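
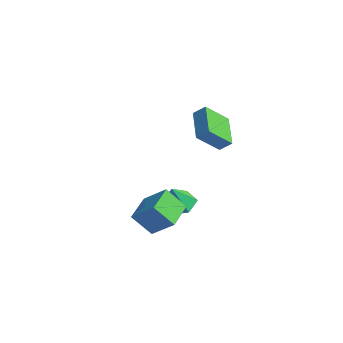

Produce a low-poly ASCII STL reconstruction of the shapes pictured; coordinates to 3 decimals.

solid 
facet normal -0.206 0.435 -0.877
outer loop
vertex -1.204 0.863 -3.392
vertex -2.223 0.943 -3.113
vertex -1.548 1.727 -2.883
endloop
endfacet
facet normal 0.902 0.114 0.417
outer loop
vertex -1.204 0.863 -3.392
vertex -1.548 1.727 -2.883
vertex -1.897 0.257 -1.727
endloop
endfacet
facet normal -0.206 0.435 -0.877
outer loop
vertex -1.548 1.727 -2.883
vertex -2.223 0.943 -3.113
vertex -2.567 1.807 -2.604
endloop
endfacet
facet normal 0.260 0.558 0.788
outer loop
vertex -1.548 1.727 -2.883
vertex -2.567 1.807 -2.604
vertex -1.897 0.257 -1.727
endloop
endfacet
facet normal -0.207 0.434 -0.877
outer loop
vertex -2.567 1.807 -2.604
vertex -2.223 0.943 -3.113
vertex -3.243 1.023 -2.833
endloop
endfacet
facet normal -0.538 0.227 0.812
outer loop
vertex -2.567 1.807 -2.604
vertex -3.243 1.023 -2.833
vertex -1.897 0.257 -1.727
endloop
endfacet
facet normal -0.207 0.434 -0.877
outer loop
vertex -3.243 1.023 -2.833
vertex -2.223 0.943 -3.113
vertex -2.899 0.159 -3.342
endloop
endfacet
facet normal -0.694 -0.550 0.464
outer loop
vertex -3.243 1.023 -2.833
vertex -2.899 0.159 -3.342
vertex -1.897 0.257 -1.727
endloop
endfacet
facet normal -0.207 0.434 -0.877
outer loop
vertex -2.899 0.159 -3.342
vertex -2.223 0.943 -3.113
vertex -1.879 0.079 -3.622
endloop
endfacet
facet normal -0.052 -0.994 0.093
outer loop
vertex -2.899 0.159 -3.342
vertex -1.879 0.079 -3.622
vertex -1.897 0.257 -1.727
endloop
endfacet
facet normal -0.206 0.435 -0.877
outer loop
vertex -1.879 0.079 -3.622
vertex -2.223 0.943 -3.113
vertex -1.204 0.863 -3.392
endloop
endfacet
facet normal 0.746 -0.662 0.069
outer loop
vertex -1.879 0.079 -3.622
vertex -1.204 0.863 -3.392
vertex -1.897 0.257 -1.727
endloop
endfacet
facet normal -0.425 -0.500 0.755
outer loop
vertex 0.251 -2.586 -1.429
vertex -0.719 -1.026 -0.943
vertex -1.027 -3.058 -2.462
endloop
endfacet
facet normal 0.510 -0.821 -0.256
outer loop
vertex -0.341 -2.254 -3.677
vertex 0.251 -2.586 -1.429
vertex -1.027 -3.058 -2.462
endloop
endfacet
facet normal -0.426 -0.499 0.754
outer loop
vertex -1.027 -3.058 -2.462
vertex -0.719 -1.026 -0.943
vertex -1.996 -1.498 -1.977
endloop
endfacet
facet normal -0.747 -0.276 -0.605
outer loop
vertex -1.996 -1.498 -1.977
vertex -0.341 -2.254 -3.677
vertex -1.027 -3.058 -2.462
endloop
endfacet
facet normal 0.747 0.276 0.605
outer loop
vertex 0.251 -2.586 -1.429
vertex -0.033 -0.222 -2.158
vertex -0.719 -1.026 -0.943
endloop
endfacet
facet normal 0.510 -0.821 -0.256
outer loop
vertex 0.936 -1.782 -2.643
vertex 0.251 -2.586 -1.429
vertex -0.341 -2.254 -3.677
endloop
endfacet
facet normal 0.747 0.276 0.605
outer loop
vertex 0.936 -1.782 -2.643
vertex -0.033 -0.222 -2.158
vertex 0.251 -2.586 -1.429
endloop
endfacet
facet normal -0.510 0.821 0.255
outer loop
vertex -0.719 -1.026 -0.943
vertex -0.033 -0.222 -2.158
vertex -1.996 -1.498 -1.977
endloop
endfacet
facet normal -0.747 -0.276 -0.605
outer loop
vertex -1.311 -0.694 -3.191
vertex -0.341 -2.254 -3.677
vertex -1.996 -1.498 -1.977
endloop
endfacet
facet normal -0.510 0.821 0.256
outer loop
vertex -1.996 -1.498 -1.977
vertex -0.033 -0.222 -2.158
vertex -1.311 -0.694 -3.191
endloop
endfacet
facet normal 0.426 0.500 -0.754
outer loop
vertex -1.311 -0.694 -3.191
vertex 0.936 -1.782 -2.643
vertex -0.341 -2.254 -3.677
endloop
endfacet
facet normal 0.426 0.499 -0.755
outer loop
vertex -0.033 -0.222 -2.158
vertex 0.936 -1.782 -2.643
vertex -1.311 -0.694 -3.191
endloop
endfacet
facet normal -0.747 0.501 0.437
outer loop
vertex -0.128 0.261 4.411
vertex 0.433 0.624 4.953
vertex 0.104 1.598 3.275
endloop
endfacet
facet normal -0.652 -0.422 -0.630
outer loop
vertex 1.687 0.536 2.347
vertex -0.128 0.261 4.411
vertex 0.104 1.598 3.275
endloop
endfacet
facet normal -0.747 0.501 0.437
outer loop
vertex 0.104 1.598 3.275
vertex 0.433 0.624 4.953
vertex 0.665 1.961 3.817
endloop
endfacet
facet normal 0.131 0.756 -0.642
outer loop
vertex 0.665 1.961 3.817
vertex 1.687 0.536 2.347
vertex 0.104 1.598 3.275
endloop
endfacet
facet normal -0.131 -0.756 0.642
outer loop
vertex -0.128 0.261 4.411
vertex 2.016 -0.438 4.025
vertex 0.433 0.624 4.953
endloop
endfacet
facet normal -0.652 -0.422 -0.630
outer loop
vertex 1.455 -0.801 3.483
vertex -0.128 0.261 4.411
vertex 1.687 0.536 2.347
endloop
endfacet
facet normal -0.131 -0.756 0.642
outer loop
vertex 1.455 -0.801 3.483
vertex 2.016 -0.438 4.025
vertex -0.128 0.261 4.411
endloop
endfacet
facet normal 0.652 0.422 0.630
outer loop
vertex 0.433 0.624 4.953
vertex 2.016 -0.438 4.025
vertex 0.665 1.961 3.817
endloop
endfacet
facet normal 0.131 0.756 -0.642
outer loop
vertex 2.248 0.899 2.889
vertex 1.687 0.536 2.347
vertex 0.665 1.961 3.817
endloop
endfacet
facet normal 0.652 0.422 0.630
outer loop
vertex 0.665 1.961 3.817
vertex 2.016 -0.438 4.025
vertex 2.248 0.899 2.889
endloop
endfacet
facet normal 0.747 -0.501 -0.437
outer loop
vertex 2.248 0.899 2.889
vertex 1.455 -0.801 3.483
vertex 1.687 0.536 2.347
endloop
endfacet
facet normal 0.747 -0.501 -0.437
outer loop
vertex 2.016 -0.438 4.025
vertex 1.455 -0.801 3.483
vertex 2.248 0.899 2.889
endloop
endfacet

endsolid


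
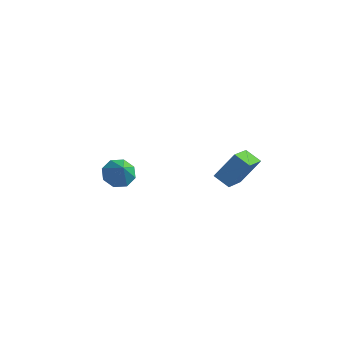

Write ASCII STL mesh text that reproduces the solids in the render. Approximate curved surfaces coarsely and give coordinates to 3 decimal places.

solid 
facet normal -0.901 0.183 0.394
outer loop
vertex 2.03 -3.877 3.159
vertex 2.787 -2.993 4.479
vertex 1.896 -2.017 1.991
endloop
endfacet
facet normal -0.430 -0.502 -0.750
outer loop
vertex 2.833 -2.207 1.581
vertex 2.03 -3.877 3.159
vertex 1.896 -2.017 1.991
endloop
endfacet
facet normal -0.901 0.183 0.394
outer loop
vertex 1.896 -2.017 1.991
vertex 2.787 -2.993 4.479
vertex 2.653 -1.133 3.311
endloop
endfacet
facet normal -0.061 0.845 -0.531
outer loop
vertex 2.653 -1.133 3.311
vertex 2.833 -2.207 1.581
vertex 1.896 -2.017 1.991
endloop
endfacet
facet normal 0.061 -0.845 0.531
outer loop
vertex 2.03 -3.877 3.159
vertex 3.724 -3.183 4.069
vertex 2.787 -2.993 4.479
endloop
endfacet
facet normal -0.430 -0.502 -0.750
outer loop
vertex 2.967 -4.067 2.749
vertex 2.03 -3.877 3.159
vertex 2.833 -2.207 1.581
endloop
endfacet
facet normal 0.061 -0.845 0.531
outer loop
vertex 2.967 -4.067 2.749
vertex 3.724 -3.183 4.069
vertex 2.03 -3.877 3.159
endloop
endfacet
facet normal 0.430 0.502 0.750
outer loop
vertex 2.787 -2.993 4.479
vertex 3.724 -3.183 4.069
vertex 2.653 -1.133 3.311
endloop
endfacet
facet normal -0.061 0.845 -0.531
outer loop
vertex 3.59 -1.323 2.901
vertex 2.833 -2.207 1.581
vertex 2.653 -1.133 3.311
endloop
endfacet
facet normal 0.430 0.502 0.750
outer loop
vertex 2.653 -1.133 3.311
vertex 3.724 -3.183 4.069
vertex 3.59 -1.323 2.901
endloop
endfacet
facet normal 0.901 -0.183 -0.394
outer loop
vertex 3.59 -1.323 2.901
vertex 2.967 -4.067 2.749
vertex 2.833 -2.207 1.581
endloop
endfacet
facet normal 0.901 -0.183 -0.394
outer loop
vertex 3.724 -3.183 4.069
vertex 2.967 -4.067 2.749
vertex 3.59 -1.323 2.901
endloop
endfacet
facet normal -0.401 0.417 -0.816
outer loop
vertex -3.69 -1.552 -0.169
vertex -4.239 -2.329 -0.297
vertex -4.337 -1.499 0.176
endloop
endfacet
facet normal 0.424 0.565 0.708
outer loop
vertex -3.69 -1.552 -0.169
vertex -4.337 -1.499 0.176
vertex -3.641 -2.951 0.917
endloop
endfacet
facet normal -0.402 0.417 -0.815
outer loop
vertex -4.337 -1.499 0.176
vertex -4.239 -2.329 -0.297
vertex -4.926 -1.933 0.244
endloop
endfacet
facet normal -0.175 0.380 0.908
outer loop
vertex -4.337 -1.499 0.176
vertex -4.926 -1.933 0.244
vertex -3.641 -2.951 0.917
endloop
endfacet
facet normal -0.401 0.418 -0.815
outer loop
vertex -4.926 -1.933 0.244
vertex -4.239 -2.329 -0.297
vertex -5.113 -2.598 -0.005
endloop
endfacet
facet normal -0.551 -0.152 0.821
outer loop
vertex -4.926 -1.933 0.244
vertex -5.113 -2.598 -0.005
vertex -3.641 -2.951 0.917
endloop
endfacet
facet normal -0.401 0.419 -0.815
outer loop
vertex -5.113 -2.598 -0.005
vertex -4.239 -2.329 -0.297
vertex -4.788 -3.106 -0.426
endloop
endfacet
facet normal -0.484 -0.721 0.496
outer loop
vertex -5.113 -2.598 -0.005
vertex -4.788 -3.106 -0.426
vertex -3.641 -2.951 0.917
endloop
endfacet
facet normal -0.401 0.419 -0.815
outer loop
vertex -4.788 -3.106 -0.426
vertex -4.239 -2.329 -0.297
vertex -4.141 -3.158 -0.771
endloop
endfacet
facet normal -0.013 -0.992 0.125
outer loop
vertex -4.788 -3.106 -0.426
vertex -4.141 -3.158 -0.771
vertex -3.641 -2.951 0.917
endloop
endfacet
facet normal -0.401 0.419 -0.815
outer loop
vertex -4.141 -3.158 -0.771
vertex -4.239 -2.329 -0.297
vertex -3.552 -2.725 -0.838
endloop
endfacet
facet normal 0.585 -0.807 -0.074
outer loop
vertex -4.141 -3.158 -0.771
vertex -3.552 -2.725 -0.838
vertex -3.641 -2.951 0.917
endloop
endfacet
facet normal -0.401 0.417 -0.815
outer loop
vertex -3.552 -2.725 -0.838
vertex -4.239 -2.329 -0.297
vertex -3.365 -2.059 -0.589
endloop
endfacet
facet normal 0.961 -0.275 0.013
outer loop
vertex -3.552 -2.725 -0.838
vertex -3.365 -2.059 -0.589
vertex -3.641 -2.951 0.917
endloop
endfacet
facet normal -0.401 0.418 -0.815
outer loop
vertex -3.365 -2.059 -0.589
vertex -4.239 -2.329 -0.297
vertex -3.69 -1.552 -0.169
endloop
endfacet
facet normal 0.894 0.293 0.338
outer loop
vertex -3.365 -2.059 -0.589
vertex -3.69 -1.552 -0.169
vertex -3.641 -2.951 0.917
endloop
endfacet

endsolid


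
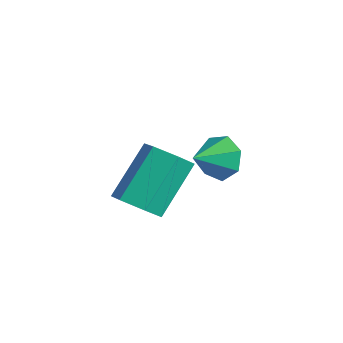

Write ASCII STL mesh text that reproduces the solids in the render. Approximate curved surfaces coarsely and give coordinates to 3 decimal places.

solid 
facet normal 0.235 -0.656 -0.717
outer loop
vertex 1.06 -1.464 -0.356
vertex 0.432 -1.927 -0.138
vertex 0.335 -1.35 -0.698
endloop
endfacet
facet normal 0.378 0.741 -0.555
outer loop
vertex 1.06 -1.464 -0.356
vertex 0.335 -1.35 -0.698
vertex 0.576 -0.111 1.119
endloop
endfacet
facet normal 0.378 0.741 -0.555
outer loop
vertex 0.576 -0.111 1.119
vertex 0.335 -1.35 -0.698
vertex -0.149 0.003 0.777
endloop
endfacet
facet normal -0.234 0.658 0.716
outer loop
vertex 0.576 -0.111 1.119
vertex -0.149 0.003 0.777
vertex -0.052 -0.573 1.338
endloop
endfacet
facet normal 0.235 -0.656 -0.717
outer loop
vertex 0.335 -1.35 -0.698
vertex 0.432 -1.927 -0.138
vertex -0.293 -1.813 -0.48
endloop
endfacet
facet normal -0.586 0.492 -0.644
outer loop
vertex 0.335 -1.35 -0.698
vertex -0.293 -1.813 -0.48
vertex -0.149 0.003 0.777
endloop
endfacet
facet normal -0.586 0.492 -0.644
outer loop
vertex -0.149 0.003 0.777
vertex -0.293 -1.813 -0.48
vertex -0.777 -0.459 0.995
endloop
endfacet
facet normal -0.235 0.658 0.716
outer loop
vertex -0.149 0.003 0.777
vertex -0.777 -0.459 0.995
vertex -0.052 -0.573 1.338
endloop
endfacet
facet normal 0.234 -0.658 -0.716
outer loop
vertex -0.293 -1.813 -0.48
vertex 0.432 -1.927 -0.138
vertex -0.196 -2.389 0.081
endloop
endfacet
facet normal -0.965 -0.249 -0.088
outer loop
vertex -0.293 -1.813 -0.48
vertex -0.196 -2.389 0.081
vertex -0.777 -0.459 0.995
endloop
endfacet
facet normal -0.965 -0.248 -0.089
outer loop
vertex -0.777 -0.459 0.995
vertex -0.196 -2.389 0.081
vertex -0.68 -1.036 1.556
endloop
endfacet
facet normal -0.236 0.657 0.716
outer loop
vertex -0.777 -0.459 0.995
vertex -0.68 -1.036 1.556
vertex -0.052 -0.573 1.338
endloop
endfacet
facet normal 0.234 -0.658 -0.716
outer loop
vertex -0.196 -2.389 0.081
vertex 0.432 -1.927 -0.138
vertex 0.529 -2.503 0.423
endloop
endfacet
facet normal -0.378 -0.741 0.555
outer loop
vertex -0.196 -2.389 0.081
vertex 0.529 -2.503 0.423
vertex -0.68 -1.036 1.556
endloop
endfacet
facet normal -0.378 -0.741 0.555
outer loop
vertex -0.68 -1.036 1.556
vertex 0.529 -2.503 0.423
vertex 0.045 -1.15 1.898
endloop
endfacet
facet normal -0.235 0.656 0.717
outer loop
vertex -0.68 -1.036 1.556
vertex 0.045 -1.15 1.898
vertex -0.052 -0.573 1.338
endloop
endfacet
facet normal 0.235 -0.658 -0.716
outer loop
vertex 0.529 -2.503 0.423
vertex 0.432 -1.927 -0.138
vertex 1.157 -2.041 0.205
endloop
endfacet
facet normal 0.586 -0.492 0.644
outer loop
vertex 0.529 -2.503 0.423
vertex 1.157 -2.041 0.205
vertex 0.045 -1.15 1.898
endloop
endfacet
facet normal 0.586 -0.492 0.644
outer loop
vertex 0.045 -1.15 1.898
vertex 1.157 -2.041 0.205
vertex 0.673 -0.687 1.68
endloop
endfacet
facet normal -0.235 0.656 0.717
outer loop
vertex 0.045 -1.15 1.898
vertex 0.673 -0.687 1.68
vertex -0.052 -0.573 1.338
endloop
endfacet
facet normal 0.236 -0.657 -0.716
outer loop
vertex 1.157 -2.041 0.205
vertex 0.432 -1.927 -0.138
vertex 1.06 -1.464 -0.356
endloop
endfacet
facet normal 0.965 0.248 0.089
outer loop
vertex 1.157 -2.041 0.205
vertex 1.06 -1.464 -0.356
vertex 0.673 -0.687 1.68
endloop
endfacet
facet normal 0.965 0.249 0.088
outer loop
vertex 0.673 -0.687 1.68
vertex 1.06 -1.464 -0.356
vertex 0.576 -0.111 1.119
endloop
endfacet
facet normal -0.234 0.658 0.716
outer loop
vertex 0.673 -0.687 1.68
vertex 0.576 -0.111 1.119
vertex -0.052 -0.573 1.338
endloop
endfacet
facet normal -0.192 0.887 -0.419
outer loop
vertex -0.957 1.764 -1.258
vertex -1.439 1.98 -0.58
vertex -0.596 2.105 -0.701
endloop
endfacet
facet normal 0.826 -0.521 -0.216
outer loop
vertex -0.957 1.764 -1.258
vertex -0.596 2.105 -0.701
vertex -1.201 0.88 -0.06
endloop
endfacet
facet normal -0.192 0.888 -0.419
outer loop
vertex -0.596 2.105 -0.701
vertex -1.439 1.98 -0.58
vertex -0.871 2.352 -0.052
endloop
endfacet
facet normal 0.873 -0.198 0.445
outer loop
vertex -0.596 2.105 -0.701
vertex -0.871 2.352 -0.052
vertex -1.201 0.88 -0.06
endloop
endfacet
facet normal -0.192 0.887 -0.419
outer loop
vertex -0.871 2.352 -0.052
vertex -1.439 1.98 -0.58
vertex -1.573 2.319 0.199
endloop
endfacet
facet normal 0.339 -0.081 0.937
outer loop
vertex -0.871 2.352 -0.052
vertex -1.573 2.319 0.199
vertex -1.201 0.88 -0.06
endloop
endfacet
facet normal -0.192 0.887 -0.419
outer loop
vertex -1.573 2.319 0.199
vertex -1.439 1.98 -0.58
vertex -2.174 2.031 -0.136
endloop
endfacet
facet normal -0.374 -0.257 0.891
outer loop
vertex -1.573 2.319 0.199
vertex -2.174 2.031 -0.136
vertex -1.201 0.88 -0.06
endloop
endfacet
facet normal -0.191 0.888 -0.419
outer loop
vertex -2.174 2.031 -0.136
vertex -1.439 1.98 -0.58
vertex -2.221 1.705 -0.806
endloop
endfacet
facet normal -0.729 -0.594 0.340
outer loop
vertex -2.174 2.031 -0.136
vertex -2.221 1.705 -0.806
vertex -1.201 0.88 -0.06
endloop
endfacet
facet normal -0.191 0.888 -0.419
outer loop
vertex -2.221 1.705 -0.806
vertex -1.439 1.98 -0.58
vertex -1.68 1.586 -1.305
endloop
endfacet
facet normal -0.459 -0.837 -0.298
outer loop
vertex -2.221 1.705 -0.806
vertex -1.68 1.586 -1.305
vertex -1.201 0.88 -0.06
endloop
endfacet
facet normal -0.191 0.888 -0.419
outer loop
vertex -1.68 1.586 -1.305
vertex -1.439 1.98 -0.58
vertex -0.957 1.764 -1.258
endloop
endfacet
facet normal 0.234 -0.805 -0.546
outer loop
vertex -1.68 1.586 -1.305
vertex -0.957 1.764 -1.258
vertex -1.201 0.88 -0.06
endloop
endfacet

endsolid


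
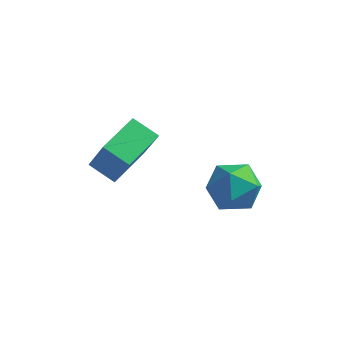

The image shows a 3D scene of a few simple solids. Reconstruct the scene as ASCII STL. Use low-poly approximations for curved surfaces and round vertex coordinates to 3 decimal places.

solid 
facet normal -0.881 0.081 0.466
outer loop
vertex -2.472 2.008 -0.595
vertex -2.152 3.604 -0.269
vertex -3.22 2.463 -2.087
endloop
endfacet
facet normal -0.192 -0.961 -0.197
outer loop
vertex -2.268 2.376 -2.591
vertex -2.472 2.008 -0.595
vertex -3.22 2.463 -2.087
endloop
endfacet
facet normal -0.881 0.081 0.466
outer loop
vertex -3.22 2.463 -2.087
vertex -2.152 3.604 -0.269
vertex -2.9 4.059 -1.761
endloop
endfacet
facet normal -0.433 0.263 -0.862
outer loop
vertex -2.9 4.059 -1.761
vertex -2.268 2.376 -2.591
vertex -3.22 2.463 -2.087
endloop
endfacet
facet normal 0.433 -0.263 0.862
outer loop
vertex -2.472 2.008 -0.595
vertex -1.2 3.517 -0.773
vertex -2.152 3.604 -0.269
endloop
endfacet
facet normal -0.192 -0.961 -0.197
outer loop
vertex -1.52 1.921 -1.099
vertex -2.472 2.008 -0.595
vertex -2.268 2.376 -2.591
endloop
endfacet
facet normal 0.433 -0.263 0.862
outer loop
vertex -1.52 1.921 -1.099
vertex -1.2 3.517 -0.773
vertex -2.472 2.008 -0.595
endloop
endfacet
facet normal 0.192 0.961 0.197
outer loop
vertex -2.152 3.604 -0.269
vertex -1.2 3.517 -0.773
vertex -2.9 4.059 -1.761
endloop
endfacet
facet normal -0.433 0.263 -0.862
outer loop
vertex -1.948 3.972 -2.265
vertex -2.268 2.376 -2.591
vertex -2.9 4.059 -1.761
endloop
endfacet
facet normal 0.192 0.961 0.197
outer loop
vertex -2.9 4.059 -1.761
vertex -1.2 3.517 -0.773
vertex -1.948 3.972 -2.265
endloop
endfacet
facet normal 0.881 -0.081 -0.466
outer loop
vertex -1.948 3.972 -2.265
vertex -1.52 1.921 -1.099
vertex -2.268 2.376 -2.591
endloop
endfacet
facet normal 0.881 -0.081 -0.466
outer loop
vertex -1.2 3.517 -0.773
vertex -1.52 1.921 -1.099
vertex -1.948 3.972 -2.265
endloop
endfacet
facet normal -0.223 0.284 0.932
outer loop
vertex 1.531 4.457 -2.059
vertex 0.55 4.137 -2.196
vertex 1.265 3.478 -1.824
endloop
endfacet
facet normal 0.462 0.086 0.883
outer loop
vertex 1.531 4.457 -2.059
vertex 1.265 3.478 -1.824
vertex 2.164 3.669 -2.313
endloop
endfacet
facet normal 0.775 0.497 0.390
outer loop
vertex 1.531 4.457 -2.059
vertex 2.164 3.669 -2.313
vertex 2.004 4.447 -2.987
endloop
endfacet
facet normal 0.285 0.949 0.135
outer loop
vertex 1.531 4.457 -2.059
vertex 2.004 4.447 -2.987
vertex 1.007 4.736 -2.914
endloop
endfacet
facet normal -0.332 0.817 0.470
outer loop
vertex 1.531 4.457 -2.059
vertex 1.007 4.736 -2.914
vertex 0.55 4.137 -2.196
endloop
endfacet
facet normal 0.479 -0.589 0.651
outer loop
vertex 2.164 3.669 -2.313
vertex 1.265 3.478 -1.824
vertex 1.573 2.864 -2.606
endloop
endfacet
facet normal -0.627 -0.267 0.732
outer loop
vertex 1.265 3.478 -1.824
vertex 0.55 4.137 -2.196
vertex 0.576 3.153 -2.533
endloop
endfacet
facet normal -0.803 0.595 -0.015
outer loop
vertex 0.55 4.137 -2.196
vertex 1.007 4.736 -2.914
vertex 0.416 3.931 -3.207
endloop
endfacet
facet normal 0.193 0.807 -0.558
outer loop
vertex 1.007 4.736 -2.914
vertex 2.004 4.447 -2.987
vertex 1.315 4.122 -3.696
endloop
endfacet
facet normal 0.986 0.076 -0.146
outer loop
vertex 2.004 4.447 -2.987
vertex 2.164 3.669 -2.313
vertex 2.03 3.463 -3.324
endloop
endfacet
facet normal -0.285 -0.949 -0.135
outer loop
vertex 1.049 3.143 -3.461
vertex 1.573 2.864 -2.606
vertex 0.576 3.153 -2.533
endloop
endfacet
facet normal -0.775 -0.497 -0.390
outer loop
vertex 1.049 3.143 -3.461
vertex 0.576 3.153 -2.533
vertex 0.416 3.931 -3.207
endloop
endfacet
facet normal -0.462 -0.086 -0.883
outer loop
vertex 1.049 3.143 -3.461
vertex 0.416 3.931 -3.207
vertex 1.315 4.122 -3.696
endloop
endfacet
facet normal 0.223 -0.284 -0.932
outer loop
vertex 1.049 3.143 -3.461
vertex 1.315 4.122 -3.696
vertex 2.03 3.463 -3.324
endloop
endfacet
facet normal 0.332 -0.817 -0.470
outer loop
vertex 1.049 3.143 -3.461
vertex 2.03 3.463 -3.324
vertex 1.573 2.864 -2.606
endloop
endfacet
facet normal -0.193 -0.807 0.558
outer loop
vertex 0.576 3.153 -2.533
vertex 1.573 2.864 -2.606
vertex 1.265 3.478 -1.824
endloop
endfacet
facet normal -0.986 -0.076 0.146
outer loop
vertex 0.416 3.931 -3.207
vertex 0.576 3.153 -2.533
vertex 0.55 4.137 -2.196
endloop
endfacet
facet normal -0.479 0.589 -0.651
outer loop
vertex 1.315 4.122 -3.696
vertex 0.416 3.931 -3.207
vertex 1.007 4.736 -2.914
endloop
endfacet
facet normal 0.627 0.267 -0.732
outer loop
vertex 2.03 3.463 -3.324
vertex 1.315 4.122 -3.696
vertex 2.004 4.447 -2.987
endloop
endfacet
facet normal 0.803 -0.595 0.015
outer loop
vertex 1.573 2.864 -2.606
vertex 2.03 3.463 -3.324
vertex 2.164 3.669 -2.313
endloop
endfacet

endsolid


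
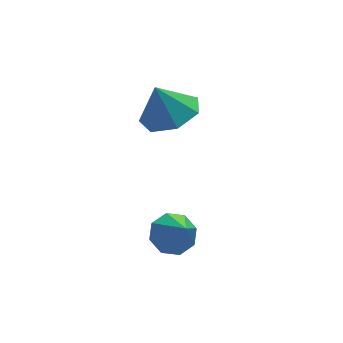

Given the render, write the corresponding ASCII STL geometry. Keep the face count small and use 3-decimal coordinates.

solid 
facet normal 0.038 0.610 -0.791
outer loop
vertex -1.767 0.958 -2.085
vertex -2.246 1.394 -1.772
vertex -1.528 1.345 -1.775
endloop
endfacet
facet normal 0.828 -0.558 0.059
outer loop
vertex -1.767 0.958 -2.085
vertex -1.528 1.345 -1.775
vertex -2.314 0.326 -0.388
endloop
endfacet
facet normal 0.038 0.609 -0.792
outer loop
vertex -1.528 1.345 -1.775
vertex -2.246 1.394 -1.772
vertex -1.71 1.762 -1.463
endloop
endfacet
facet normal 0.868 0.007 0.497
outer loop
vertex -1.528 1.345 -1.775
vertex -1.71 1.762 -1.463
vertex -2.314 0.326 -0.388
endloop
endfacet
facet normal 0.037 0.610 -0.791
outer loop
vertex -1.71 1.762 -1.463
vertex -2.246 1.394 -1.772
vertex -2.206 1.962 -1.332
endloop
endfacet
facet normal 0.391 0.440 0.808
outer loop
vertex -1.71 1.762 -1.463
vertex -2.206 1.962 -1.332
vertex -2.314 0.326 -0.388
endloop
endfacet
facet normal 0.038 0.610 -0.791
outer loop
vertex -2.206 1.962 -1.332
vertex -2.246 1.394 -1.772
vertex -2.726 1.83 -1.459
endloop
endfacet
facet normal -0.322 0.489 0.811
outer loop
vertex -2.206 1.962 -1.332
vertex -2.726 1.83 -1.459
vertex -2.314 0.326 -0.388
endloop
endfacet
facet normal 0.039 0.611 -0.791
outer loop
vertex -2.726 1.83 -1.459
vertex -2.246 1.394 -1.772
vertex -2.965 1.443 -1.77
endloop
endfacet
facet normal -0.855 0.124 0.503
outer loop
vertex -2.726 1.83 -1.459
vertex -2.965 1.443 -1.77
vertex -2.314 0.326 -0.388
endloop
endfacet
facet normal 0.039 0.611 -0.791
outer loop
vertex -2.965 1.443 -1.77
vertex -2.246 1.394 -1.772
vertex -2.782 1.027 -2.082
endloop
endfacet
facet normal -0.895 -0.442 0.064
outer loop
vertex -2.965 1.443 -1.77
vertex -2.782 1.027 -2.082
vertex -2.314 0.326 -0.388
endloop
endfacet
facet normal 0.039 0.611 -0.791
outer loop
vertex -2.782 1.027 -2.082
vertex -2.246 1.394 -1.772
vertex -2.286 0.826 -2.213
endloop
endfacet
facet normal -0.419 -0.874 -0.246
outer loop
vertex -2.782 1.027 -2.082
vertex -2.286 0.826 -2.213
vertex -2.314 0.326 -0.388
endloop
endfacet
facet normal 0.040 0.611 -0.791
outer loop
vertex -2.286 0.826 -2.213
vertex -2.246 1.394 -1.772
vertex -1.767 0.958 -2.085
endloop
endfacet
facet normal 0.296 -0.922 -0.248
outer loop
vertex -2.286 0.826 -2.213
vertex -1.767 0.958 -2.085
vertex -2.314 0.326 -0.388
endloop
endfacet
facet normal 0.295 -0.222 -0.929
outer loop
vertex -0.696 3.068 1.844
vertex -1.293 3.747 1.492
vertex -0.366 3.838 1.765
endloop
endfacet
facet normal 0.531 -0.142 0.836
outer loop
vertex -0.696 3.068 1.844
vertex -0.366 3.838 1.765
vertex -1.647 4.013 2.608
endloop
endfacet
facet normal 0.295 -0.221 -0.929
outer loop
vertex -0.366 3.838 1.765
vertex -1.293 3.747 1.492
vertex -0.734 4.54 1.481
endloop
endfacet
facet normal 0.513 0.539 0.668
outer loop
vertex -0.366 3.838 1.765
vertex -0.734 4.54 1.481
vertex -1.647 4.013 2.608
endloop
endfacet
facet normal 0.296 -0.221 -0.929
outer loop
vertex -0.734 4.54 1.481
vertex -1.293 3.747 1.492
vertex -1.523 4.645 1.205
endloop
endfacet
facet normal -0.022 0.912 0.409
outer loop
vertex -0.734 4.54 1.481
vertex -1.523 4.645 1.205
vertex -1.647 4.013 2.608
endloop
endfacet
facet normal 0.295 -0.221 -0.929
outer loop
vertex -1.523 4.645 1.205
vertex -1.293 3.747 1.492
vertex -2.138 4.073 1.146
endloop
endfacet
facet normal -0.672 0.696 0.254
outer loop
vertex -1.523 4.645 1.205
vertex -2.138 4.073 1.146
vertex -1.647 4.013 2.608
endloop
endfacet
facet normal 0.295 -0.221 -0.929
outer loop
vertex -2.138 4.073 1.146
vertex -1.293 3.747 1.492
vertex -2.117 3.256 1.347
endloop
endfacet
facet normal -0.946 0.054 0.320
outer loop
vertex -2.138 4.073 1.146
vertex -2.117 3.256 1.347
vertex -1.647 4.013 2.608
endloop
endfacet
facet normal 0.296 -0.222 -0.929
outer loop
vertex -2.117 3.256 1.347
vertex -1.293 3.747 1.492
vertex -1.475 2.809 1.658
endloop
endfacet
facet normal -0.639 -0.531 0.557
outer loop
vertex -2.117 3.256 1.347
vertex -1.475 2.809 1.658
vertex -1.647 4.013 2.608
endloop
endfacet
facet normal 0.296 -0.222 -0.929
outer loop
vertex -1.475 2.809 1.658
vertex -1.293 3.747 1.492
vertex -0.696 3.068 1.844
endloop
endfacet
facet normal 0.018 -0.618 0.786
outer loop
vertex -1.475 2.809 1.658
vertex -0.696 3.068 1.844
vertex -1.647 4.013 2.608
endloop
endfacet

endsolid


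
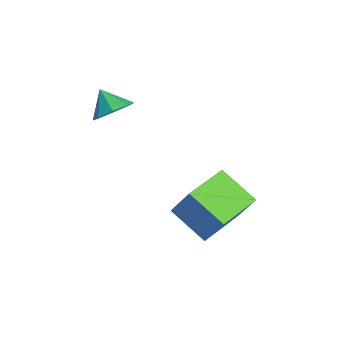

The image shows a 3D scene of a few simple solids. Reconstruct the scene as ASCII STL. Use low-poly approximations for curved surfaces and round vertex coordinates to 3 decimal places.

solid 
facet normal -0.710 -0.496 0.500
outer loop
vertex 2.104 1.553 0.098
vertex 1.024 3.14 0.141
vertex 1.374 1.096 -1.391
endloop
endfacet
facet normal 0.563 -0.826 -0.022
outer loop
vertex 2.636 1.98 -2.281
vertex 2.104 1.553 0.098
vertex 1.374 1.096 -1.391
endloop
endfacet
facet normal -0.709 -0.497 0.501
outer loop
vertex 1.374 1.096 -1.391
vertex 1.024 3.14 0.141
vertex 0.293 2.683 -1.347
endloop
endfacet
facet normal -0.425 -0.265 -0.866
outer loop
vertex 0.293 2.683 -1.347
vertex 2.636 1.98 -2.281
vertex 1.374 1.096 -1.391
endloop
endfacet
facet normal 0.425 0.265 0.866
outer loop
vertex 2.104 1.553 0.098
vertex 2.286 4.024 -0.749
vertex 1.024 3.14 0.141
endloop
endfacet
facet normal 0.563 -0.826 -0.023
outer loop
vertex 3.367 2.437 -0.793
vertex 2.104 1.553 0.098
vertex 2.636 1.98 -2.281
endloop
endfacet
facet normal 0.425 0.265 0.865
outer loop
vertex 3.367 2.437 -0.793
vertex 2.286 4.024 -0.749
vertex 2.104 1.553 0.098
endloop
endfacet
facet normal -0.563 0.826 0.023
outer loop
vertex 1.024 3.14 0.141
vertex 2.286 4.024 -0.749
vertex 0.293 2.683 -1.347
endloop
endfacet
facet normal -0.425 -0.266 -0.866
outer loop
vertex 1.556 3.567 -2.238
vertex 2.636 1.98 -2.281
vertex 0.293 2.683 -1.347
endloop
endfacet
facet normal -0.563 0.826 0.022
outer loop
vertex 0.293 2.683 -1.347
vertex 2.286 4.024 -0.749
vertex 1.556 3.567 -2.238
endloop
endfacet
facet normal 0.709 0.496 -0.501
outer loop
vertex 1.556 3.567 -2.238
vertex 3.367 2.437 -0.793
vertex 2.636 1.98 -2.281
endloop
endfacet
facet normal 0.709 0.497 -0.500
outer loop
vertex 2.286 4.024 -0.749
vertex 3.367 2.437 -0.793
vertex 1.556 3.567 -2.238
endloop
endfacet
facet normal 0.679 0.276 -0.680
outer loop
vertex -0.227 -0.008 3.573
vertex -0.64 -0.429 2.989
vertex -0.665 0.348 3.28
endloop
endfacet
facet normal -0.184 0.480 0.858
outer loop
vertex -0.227 -0.008 3.573
vertex -0.665 0.348 3.28
vertex -1.38 -0.731 3.731
endloop
endfacet
facet normal 0.679 0.277 -0.680
outer loop
vertex -0.665 0.348 3.28
vertex -0.64 -0.429 2.989
vertex -1.088 0.248 2.817
endloop
endfacet
facet normal -0.643 0.616 0.455
outer loop
vertex -0.665 0.348 3.28
vertex -1.088 0.248 2.817
vertex -1.38 -0.731 3.731
endloop
endfacet
facet normal 0.679 0.276 -0.681
outer loop
vertex -1.088 0.248 2.817
vertex -0.64 -0.429 2.989
vertex -1.249 -0.249 2.455
endloop
endfacet
facet normal -0.954 0.298 0.015
outer loop
vertex -1.088 0.248 2.817
vertex -1.249 -0.249 2.455
vertex -1.38 -0.731 3.731
endloop
endfacet
facet normal 0.678 0.276 -0.681
outer loop
vertex -1.249 -0.249 2.455
vertex -0.64 -0.429 2.989
vertex -1.053 -0.851 2.406
endloop
endfacet
facet normal -0.936 -0.288 -0.205
outer loop
vertex -1.249 -0.249 2.455
vertex -1.053 -0.851 2.406
vertex -1.38 -0.731 3.731
endloop
endfacet
facet normal 0.678 0.277 -0.681
outer loop
vertex -1.053 -0.851 2.406
vertex -0.64 -0.429 2.989
vertex -0.615 -1.206 2.698
endloop
endfacet
facet normal -0.597 -0.799 -0.075
outer loop
vertex -1.053 -0.851 2.406
vertex -0.615 -1.206 2.698
vertex -1.38 -0.731 3.731
endloop
endfacet
facet normal 0.680 0.276 -0.679
outer loop
vertex -0.615 -1.206 2.698
vertex -0.64 -0.429 2.989
vertex -0.192 -1.106 3.162
endloop
endfacet
facet normal -0.138 -0.935 0.327
outer loop
vertex -0.615 -1.206 2.698
vertex -0.192 -1.106 3.162
vertex -1.38 -0.731 3.731
endloop
endfacet
facet normal 0.679 0.276 -0.680
outer loop
vertex -0.192 -1.106 3.162
vertex -0.64 -0.429 2.989
vertex -0.031 -0.61 3.524
endloop
endfacet
facet normal 0.173 -0.617 0.768
outer loop
vertex -0.192 -1.106 3.162
vertex -0.031 -0.61 3.524
vertex -1.38 -0.731 3.731
endloop
endfacet
facet normal 0.679 0.277 -0.680
outer loop
vertex -0.031 -0.61 3.524
vertex -0.64 -0.429 2.989
vertex -0.227 -0.008 3.573
endloop
endfacet
facet normal 0.154 -0.030 0.988
outer loop
vertex -0.031 -0.61 3.524
vertex -0.227 -0.008 3.573
vertex -1.38 -0.731 3.731
endloop
endfacet

endsolid


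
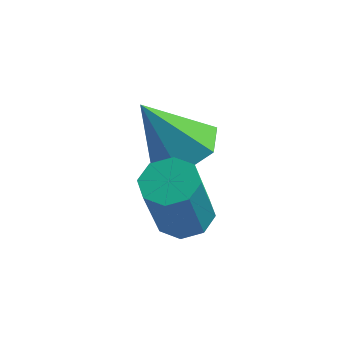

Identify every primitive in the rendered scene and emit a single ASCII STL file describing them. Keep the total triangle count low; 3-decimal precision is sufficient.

solid 
facet normal -0.005 0.392 -0.920
outer loop
vertex -0.797 -0.022 1.227
vertex -1.376 0.25 1.346
vertex -0.757 0.434 1.421
endloop
endfacet
facet normal 0.997 -0.072 -0.037
outer loop
vertex -0.797 -0.022 1.227
vertex -0.757 0.434 1.421
vertex -0.786 -0.722 2.874
endloop
endfacet
facet normal 0.997 -0.072 -0.037
outer loop
vertex -0.786 -0.722 2.874
vertex -0.757 0.434 1.421
vertex -0.746 -0.266 3.068
endloop
endfacet
facet normal 0.007 -0.392 0.920
outer loop
vertex -0.786 -0.722 2.874
vertex -0.746 -0.266 3.068
vertex -1.364 -0.45 2.994
endloop
endfacet
facet normal -0.005 0.391 -0.920
outer loop
vertex -0.757 0.434 1.421
vertex -1.376 0.25 1.346
vertex -1.078 0.783 1.571
endloop
endfacet
facet normal 0.764 0.596 0.248
outer loop
vertex -0.757 0.434 1.421
vertex -1.078 0.783 1.571
vertex -0.746 -0.266 3.068
endloop
endfacet
facet normal 0.764 0.596 0.248
outer loop
vertex -0.746 -0.266 3.068
vertex -1.078 0.783 1.571
vertex -1.067 0.083 3.218
endloop
endfacet
facet normal 0.006 -0.390 0.921
outer loop
vertex -0.746 -0.266 3.068
vertex -1.067 0.083 3.218
vertex -1.364 -0.45 2.994
endloop
endfacet
facet normal -0.007 0.392 -0.920
outer loop
vertex -1.078 0.783 1.571
vertex -1.376 0.25 1.346
vertex -1.574 0.819 1.59
endloop
endfacet
facet normal 0.082 0.917 0.389
outer loop
vertex -1.078 0.783 1.571
vertex -1.574 0.819 1.59
vertex -1.067 0.083 3.218
endloop
endfacet
facet normal 0.082 0.917 0.389
outer loop
vertex -1.067 0.083 3.218
vertex -1.574 0.819 1.59
vertex -1.563 0.119 3.237
endloop
endfacet
facet normal 0.007 -0.391 0.920
outer loop
vertex -1.067 0.083 3.218
vertex -1.563 0.119 3.237
vertex -1.364 -0.45 2.994
endloop
endfacet
facet normal -0.006 0.392 -0.920
outer loop
vertex -1.574 0.819 1.59
vertex -1.376 0.25 1.346
vertex -1.954 0.522 1.466
endloop
endfacet
facet normal -0.646 0.701 0.302
outer loop
vertex -1.574 0.819 1.59
vertex -1.954 0.522 1.466
vertex -1.563 0.119 3.237
endloop
endfacet
facet normal -0.646 0.701 0.302
outer loop
vertex -1.563 0.119 3.237
vertex -1.954 0.522 1.466
vertex -1.943 -0.178 3.113
endloop
endfacet
facet normal 0.005 -0.391 0.920
outer loop
vertex -1.563 0.119 3.237
vertex -1.943 -0.178 3.113
vertex -1.364 -0.45 2.994
endloop
endfacet
facet normal -0.007 0.392 -0.920
outer loop
vertex -1.954 0.522 1.466
vertex -1.376 0.25 1.346
vertex -1.994 0.066 1.272
endloop
endfacet
facet normal -0.997 0.072 0.037
outer loop
vertex -1.954 0.522 1.466
vertex -1.994 0.066 1.272
vertex -1.943 -0.178 3.113
endloop
endfacet
facet normal -0.997 0.072 0.037
outer loop
vertex -1.943 -0.178 3.113
vertex -1.994 0.066 1.272
vertex -1.983 -0.634 2.919
endloop
endfacet
facet normal 0.005 -0.392 0.920
outer loop
vertex -1.943 -0.178 3.113
vertex -1.983 -0.634 2.919
vertex -1.364 -0.45 2.994
endloop
endfacet
facet normal -0.006 0.390 -0.921
outer loop
vertex -1.994 0.066 1.272
vertex -1.376 0.25 1.346
vertex -1.673 -0.283 1.122
endloop
endfacet
facet normal -0.764 -0.596 -0.248
outer loop
vertex -1.994 0.066 1.272
vertex -1.673 -0.283 1.122
vertex -1.983 -0.634 2.919
endloop
endfacet
facet normal -0.764 -0.596 -0.248
outer loop
vertex -1.983 -0.634 2.919
vertex -1.673 -0.283 1.122
vertex -1.662 -0.983 2.769
endloop
endfacet
facet normal 0.005 -0.391 0.920
outer loop
vertex -1.983 -0.634 2.919
vertex -1.662 -0.983 2.769
vertex -1.364 -0.45 2.994
endloop
endfacet
facet normal -0.007 0.391 -0.920
outer loop
vertex -1.673 -0.283 1.122
vertex -1.376 0.25 1.346
vertex -1.177 -0.319 1.103
endloop
endfacet
facet normal -0.082 -0.917 -0.389
outer loop
vertex -1.673 -0.283 1.122
vertex -1.177 -0.319 1.103
vertex -1.662 -0.983 2.769
endloop
endfacet
facet normal -0.082 -0.917 -0.389
outer loop
vertex -1.662 -0.983 2.769
vertex -1.177 -0.319 1.103
vertex -1.166 -1.019 2.75
endloop
endfacet
facet normal 0.007 -0.392 0.920
outer loop
vertex -1.662 -0.983 2.769
vertex -1.166 -1.019 2.75
vertex -1.364 -0.45 2.994
endloop
endfacet
facet normal -0.005 0.391 -0.920
outer loop
vertex -1.177 -0.319 1.103
vertex -1.376 0.25 1.346
vertex -0.797 -0.022 1.227
endloop
endfacet
facet normal 0.646 -0.701 -0.302
outer loop
vertex -1.177 -0.319 1.103
vertex -0.797 -0.022 1.227
vertex -1.166 -1.019 2.75
endloop
endfacet
facet normal 0.646 -0.701 -0.302
outer loop
vertex -1.166 -1.019 2.75
vertex -0.797 -0.022 1.227
vertex -0.786 -0.722 2.874
endloop
endfacet
facet normal 0.006 -0.392 0.920
outer loop
vertex -1.166 -1.019 2.75
vertex -0.786 -0.722 2.874
vertex -1.364 -0.45 2.994
endloop
endfacet
facet normal 0.449 0.268 -0.852
outer loop
vertex -1.597 2.205 2.616
vertex -2.056 1.605 2.185
vertex -2.369 2.412 2.274
endloop
endfacet
facet normal -0.089 0.751 0.654
outer loop
vertex -1.597 2.205 2.616
vertex -2.369 2.412 2.274
vertex -2.844 1.135 3.675
endloop
endfacet
facet normal 0.450 0.268 -0.852
outer loop
vertex -2.369 2.412 2.274
vertex -2.056 1.605 2.185
vertex -2.829 1.812 1.842
endloop
endfacet
facet normal -0.839 0.512 0.182
outer loop
vertex -2.369 2.412 2.274
vertex -2.829 1.812 1.842
vertex -2.844 1.135 3.675
endloop
endfacet
facet normal 0.450 0.268 -0.852
outer loop
vertex -2.829 1.812 1.842
vertex -2.056 1.605 2.185
vertex -2.516 1.005 1.753
endloop
endfacet
facet normal -0.929 -0.345 -0.135
outer loop
vertex -2.829 1.812 1.842
vertex -2.516 1.005 1.753
vertex -2.844 1.135 3.675
endloop
endfacet
facet normal 0.450 0.268 -0.852
outer loop
vertex -2.516 1.005 1.753
vertex -2.056 1.605 2.185
vertex -1.743 0.798 2.096
endloop
endfacet
facet normal -0.267 -0.964 0.020
outer loop
vertex -2.516 1.005 1.753
vertex -1.743 0.798 2.096
vertex -2.844 1.135 3.675
endloop
endfacet
facet normal 0.449 0.268 -0.852
outer loop
vertex -1.743 0.798 2.096
vertex -2.056 1.605 2.185
vertex -1.284 1.398 2.527
endloop
endfacet
facet normal 0.484 -0.724 0.492
outer loop
vertex -1.743 0.798 2.096
vertex -1.284 1.398 2.527
vertex -2.844 1.135 3.675
endloop
endfacet
facet normal 0.449 0.268 -0.852
outer loop
vertex -1.284 1.398 2.527
vertex -2.056 1.605 2.185
vertex -1.597 2.205 2.616
endloop
endfacet
facet normal 0.573 0.133 0.809
outer loop
vertex -1.284 1.398 2.527
vertex -1.597 2.205 2.616
vertex -2.844 1.135 3.675
endloop
endfacet

endsolid


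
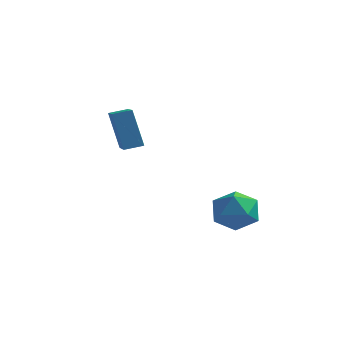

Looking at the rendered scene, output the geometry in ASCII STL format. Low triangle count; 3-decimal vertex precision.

solid 
facet normal -0.529 0.796 -0.294
outer loop
vertex -1.687 -2.332 4.404
vertex -1.057 -1.851 4.573
vertex -1.065 -2.548 2.697
endloop
endfacet
facet normal -0.778 -0.593 -0.208
outer loop
vertex -0.003 -4.149 3.287
vertex -1.687 -2.332 4.404
vertex -1.065 -2.548 2.697
endloop
endfacet
facet normal -0.529 0.796 -0.294
outer loop
vertex -1.065 -2.548 2.697
vertex -1.057 -1.851 4.573
vertex -0.435 -2.067 2.866
endloop
endfacet
facet normal 0.340 -0.118 -0.933
outer loop
vertex -0.435 -2.067 2.866
vertex -0.003 -4.149 3.287
vertex -1.065 -2.548 2.697
endloop
endfacet
facet normal -0.340 0.118 0.933
outer loop
vertex -1.687 -2.332 4.404
vertex 0.005 -3.452 5.163
vertex -1.057 -1.851 4.573
endloop
endfacet
facet normal -0.778 -0.593 -0.208
outer loop
vertex -0.625 -3.933 4.994
vertex -1.687 -2.332 4.404
vertex -0.003 -4.149 3.287
endloop
endfacet
facet normal -0.340 0.118 0.933
outer loop
vertex -0.625 -3.933 4.994
vertex 0.005 -3.452 5.163
vertex -1.687 -2.332 4.404
endloop
endfacet
facet normal 0.778 0.593 0.208
outer loop
vertex -1.057 -1.851 4.573
vertex 0.005 -3.452 5.163
vertex -0.435 -2.067 2.866
endloop
endfacet
facet normal 0.340 -0.118 -0.933
outer loop
vertex 0.627 -3.668 3.456
vertex -0.003 -4.149 3.287
vertex -0.435 -2.067 2.866
endloop
endfacet
facet normal 0.778 0.593 0.208
outer loop
vertex -0.435 -2.067 2.866
vertex 0.005 -3.452 5.163
vertex 0.627 -3.668 3.456
endloop
endfacet
facet normal 0.529 -0.796 0.294
outer loop
vertex 0.627 -3.668 3.456
vertex -0.625 -3.933 4.994
vertex -0.003 -4.149 3.287
endloop
endfacet
facet normal 0.529 -0.796 0.294
outer loop
vertex 0.005 -3.452 5.163
vertex -0.625 -3.933 4.994
vertex 0.627 -3.668 3.456
endloop
endfacet
facet normal -0.368 0.906 0.210
outer loop
vertex 4.131 -1.453 0.041
vertex 3.144 -1.84 -0.022
vertex 3.659 -1.846 0.907
endloop
endfacet
facet normal 0.271 0.812 0.516
outer loop
vertex 4.131 -1.453 0.041
vertex 3.659 -1.846 0.907
vertex 4.68 -2.064 0.714
endloop
endfacet
facet normal 0.743 0.669 0.002
outer loop
vertex 4.131 -1.453 0.041
vertex 4.68 -2.064 0.714
vertex 4.797 -2.191 -0.333
endloop
endfacet
facet normal 0.397 0.674 -0.624
outer loop
vertex 4.131 -1.453 0.041
vertex 4.797 -2.191 -0.333
vertex 3.847 -2.053 -0.788
endloop
endfacet
facet normal -0.290 0.820 -0.494
outer loop
vertex 4.131 -1.453 0.041
vertex 3.847 -2.053 -0.788
vertex 3.144 -1.84 -0.022
endloop
endfacet
facet normal 0.230 0.242 0.943
outer loop
vertex 4.68 -2.064 0.714
vertex 3.659 -1.846 0.907
vertex 4.033 -2.827 1.068
endloop
endfacet
facet normal -0.803 0.393 0.448
outer loop
vertex 3.659 -1.846 0.907
vertex 3.144 -1.84 -0.022
vertex 3.083 -2.689 0.613
endloop
endfacet
facet normal -0.677 0.253 -0.691
outer loop
vertex 3.144 -1.84 -0.022
vertex 3.847 -2.053 -0.788
vertex 3.2 -2.816 -0.434
endloop
endfacet
facet normal 0.434 0.018 -0.901
outer loop
vertex 3.847 -2.053 -0.788
vertex 4.797 -2.191 -0.333
vertex 4.221 -3.034 -0.627
endloop
endfacet
facet normal 0.994 0.011 0.110
outer loop
vertex 4.797 -2.191 -0.333
vertex 4.68 -2.064 0.714
vertex 4.736 -3.04 0.302
endloop
endfacet
facet normal -0.397 -0.674 0.624
outer loop
vertex 3.749 -3.427 0.239
vertex 4.033 -2.827 1.068
vertex 3.083 -2.689 0.613
endloop
endfacet
facet normal -0.743 -0.669 -0.002
outer loop
vertex 3.749 -3.427 0.239
vertex 3.083 -2.689 0.613
vertex 3.2 -2.816 -0.434
endloop
endfacet
facet normal -0.271 -0.812 -0.516
outer loop
vertex 3.749 -3.427 0.239
vertex 3.2 -2.816 -0.434
vertex 4.221 -3.034 -0.627
endloop
endfacet
facet normal 0.368 -0.906 -0.210
outer loop
vertex 3.749 -3.427 0.239
vertex 4.221 -3.034 -0.627
vertex 4.736 -3.04 0.302
endloop
endfacet
facet normal 0.290 -0.820 0.494
outer loop
vertex 3.749 -3.427 0.239
vertex 4.736 -3.04 0.302
vertex 4.033 -2.827 1.068
endloop
endfacet
facet normal -0.434 -0.018 0.901
outer loop
vertex 3.083 -2.689 0.613
vertex 4.033 -2.827 1.068
vertex 3.659 -1.846 0.907
endloop
endfacet
facet normal -0.994 -0.011 -0.110
outer loop
vertex 3.2 -2.816 -0.434
vertex 3.083 -2.689 0.613
vertex 3.144 -1.84 -0.022
endloop
endfacet
facet normal -0.230 -0.242 -0.943
outer loop
vertex 4.221 -3.034 -0.627
vertex 3.2 -2.816 -0.434
vertex 3.847 -2.053 -0.788
endloop
endfacet
facet normal 0.803 -0.393 -0.448
outer loop
vertex 4.736 -3.04 0.302
vertex 4.221 -3.034 -0.627
vertex 4.797 -2.191 -0.333
endloop
endfacet
facet normal 0.677 -0.253 0.691
outer loop
vertex 4.033 -2.827 1.068
vertex 4.736 -3.04 0.302
vertex 4.68 -2.064 0.714
endloop
endfacet

endsolid


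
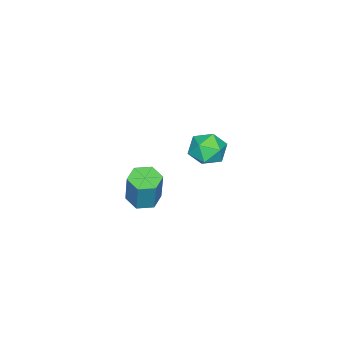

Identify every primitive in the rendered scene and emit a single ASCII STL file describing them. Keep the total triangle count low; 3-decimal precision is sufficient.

solid 
facet normal -0.813 0.212 0.542
outer loop
vertex -4.495 0.432 -2.622
vertex -4.711 -0.584 -2.549
vertex -4.113 -0.126 -1.83
endloop
endfacet
facet normal -0.304 0.703 0.642
outer loop
vertex -4.495 0.432 -2.622
vertex -4.113 -0.126 -1.83
vertex -3.512 0.574 -2.312
endloop
endfacet
facet normal -0.145 0.989 0.008
outer loop
vertex -4.495 0.432 -2.622
vertex -3.512 0.574 -2.312
vertex -3.738 0.549 -3.327
endloop
endfacet
facet normal -0.556 0.675 -0.485
outer loop
vertex -4.495 0.432 -2.622
vertex -3.738 0.549 -3.327
vertex -4.48 -0.167 -3.474
endloop
endfacet
facet normal -0.969 0.195 -0.154
outer loop
vertex -4.495 0.432 -2.622
vertex -4.48 -0.167 -3.474
vertex -4.711 -0.584 -2.549
endloop
endfacet
facet normal 0.278 0.372 0.886
outer loop
vertex -3.512 0.574 -2.312
vertex -4.113 -0.126 -1.83
vertex -3.12 -0.353 -2.046
endloop
endfacet
facet normal -0.545 -0.424 0.723
outer loop
vertex -4.113 -0.126 -1.83
vertex -4.711 -0.584 -2.549
vertex -3.862 -1.069 -2.193
endloop
endfacet
facet normal -0.796 -0.452 -0.403
outer loop
vertex -4.711 -0.584 -2.549
vertex -4.48 -0.167 -3.474
vertex -4.088 -1.094 -3.208
endloop
endfacet
facet normal -0.129 0.326 -0.936
outer loop
vertex -4.48 -0.167 -3.474
vertex -3.738 0.549 -3.327
vertex -3.487 -0.394 -3.69
endloop
endfacet
facet normal 0.535 0.833 -0.140
outer loop
vertex -3.738 0.549 -3.327
vertex -3.512 0.574 -2.312
vertex -2.889 0.064 -2.971
endloop
endfacet
facet normal 0.556 -0.675 0.485
outer loop
vertex -3.105 -0.952 -2.898
vertex -3.12 -0.353 -2.046
vertex -3.862 -1.069 -2.193
endloop
endfacet
facet normal 0.145 -0.989 -0.008
outer loop
vertex -3.105 -0.952 -2.898
vertex -3.862 -1.069 -2.193
vertex -4.088 -1.094 -3.208
endloop
endfacet
facet normal 0.304 -0.703 -0.642
outer loop
vertex -3.105 -0.952 -2.898
vertex -4.088 -1.094 -3.208
vertex -3.487 -0.394 -3.69
endloop
endfacet
facet normal 0.813 -0.212 -0.542
outer loop
vertex -3.105 -0.952 -2.898
vertex -3.487 -0.394 -3.69
vertex -2.889 0.064 -2.971
endloop
endfacet
facet normal 0.969 -0.195 0.154
outer loop
vertex -3.105 -0.952 -2.898
vertex -2.889 0.064 -2.971
vertex -3.12 -0.353 -2.046
endloop
endfacet
facet normal 0.129 -0.326 0.936
outer loop
vertex -3.862 -1.069 -2.193
vertex -3.12 -0.353 -2.046
vertex -4.113 -0.126 -1.83
endloop
endfacet
facet normal -0.535 -0.833 0.140
outer loop
vertex -4.088 -1.094 -3.208
vertex -3.862 -1.069 -2.193
vertex -4.711 -0.584 -2.549
endloop
endfacet
facet normal -0.278 -0.372 -0.886
outer loop
vertex -3.487 -0.394 -3.69
vertex -4.088 -1.094 -3.208
vertex -4.48 -0.167 -3.474
endloop
endfacet
facet normal 0.545 0.424 -0.723
outer loop
vertex -2.889 0.064 -2.971
vertex -3.487 -0.394 -3.69
vertex -3.738 0.549 -3.327
endloop
endfacet
facet normal 0.796 0.452 0.403
outer loop
vertex -3.12 -0.353 -2.046
vertex -2.889 0.064 -2.971
vertex -3.512 0.574 -2.312
endloop
endfacet
facet normal -0.199 -0.167 -0.966
outer loop
vertex 2.648 -0.419 -2.385
vertex 1.861 -0.5 -2.209
vertex 2.161 0.229 -2.397
endloop
endfacet
facet normal 0.774 0.577 -0.259
outer loop
vertex 2.648 -0.419 -2.385
vertex 2.161 0.229 -2.397
vertex 3.005 -0.119 -0.647
endloop
endfacet
facet normal 0.775 0.577 -0.259
outer loop
vertex 3.005 -0.119 -0.647
vertex 2.161 0.229 -2.397
vertex 2.519 0.529 -0.658
endloop
endfacet
facet normal 0.199 0.166 0.966
outer loop
vertex 3.005 -0.119 -0.647
vertex 2.519 0.529 -0.658
vertex 2.219 -0.2 -0.471
endloop
endfacet
facet normal -0.199 -0.167 -0.966
outer loop
vertex 2.161 0.229 -2.397
vertex 1.861 -0.5 -2.209
vertex 1.374 0.147 -2.221
endloop
endfacet
facet normal -0.134 0.981 -0.142
outer loop
vertex 2.161 0.229 -2.397
vertex 1.374 0.147 -2.221
vertex 2.519 0.529 -0.658
endloop
endfacet
facet normal -0.133 0.981 -0.142
outer loop
vertex 2.519 0.529 -0.658
vertex 1.374 0.147 -2.221
vertex 1.732 0.448 -0.482
endloop
endfacet
facet normal 0.199 0.166 0.966
outer loop
vertex 2.519 0.529 -0.658
vertex 1.732 0.448 -0.482
vertex 2.219 -0.2 -0.471
endloop
endfacet
facet normal -0.199 -0.168 -0.966
outer loop
vertex 1.374 0.147 -2.221
vertex 1.861 -0.5 -2.209
vertex 1.075 -0.581 -2.033
endloop
endfacet
facet normal -0.908 0.403 0.117
outer loop
vertex 1.374 0.147 -2.221
vertex 1.075 -0.581 -2.033
vertex 1.732 0.448 -0.482
endloop
endfacet
facet normal -0.908 0.403 0.117
outer loop
vertex 1.732 0.448 -0.482
vertex 1.075 -0.581 -2.033
vertex 1.432 -0.281 -0.295
endloop
endfacet
facet normal 0.199 0.166 0.966
outer loop
vertex 1.732 0.448 -0.482
vertex 1.432 -0.281 -0.295
vertex 2.219 -0.2 -0.471
endloop
endfacet
facet normal -0.199 -0.166 -0.966
outer loop
vertex 1.075 -0.581 -2.033
vertex 1.861 -0.5 -2.209
vertex 1.561 -1.229 -2.022
endloop
endfacet
facet normal -0.775 -0.577 0.259
outer loop
vertex 1.075 -0.581 -2.033
vertex 1.561 -1.229 -2.022
vertex 1.432 -0.281 -0.295
endloop
endfacet
facet normal -0.774 -0.577 0.259
outer loop
vertex 1.432 -0.281 -0.295
vertex 1.561 -1.229 -2.022
vertex 1.919 -0.929 -0.283
endloop
endfacet
facet normal 0.199 0.167 0.966
outer loop
vertex 1.432 -0.281 -0.295
vertex 1.919 -0.929 -0.283
vertex 2.219 -0.2 -0.471
endloop
endfacet
facet normal -0.199 -0.166 -0.966
outer loop
vertex 1.561 -1.229 -2.022
vertex 1.861 -0.5 -2.209
vertex 2.348 -1.148 -2.198
endloop
endfacet
facet normal 0.133 -0.981 0.142
outer loop
vertex 1.561 -1.229 -2.022
vertex 2.348 -1.148 -2.198
vertex 1.919 -0.929 -0.283
endloop
endfacet
facet normal 0.134 -0.981 0.142
outer loop
vertex 1.919 -0.929 -0.283
vertex 2.348 -1.148 -2.198
vertex 2.706 -0.847 -0.459
endloop
endfacet
facet normal 0.199 0.167 0.966
outer loop
vertex 1.919 -0.929 -0.283
vertex 2.706 -0.847 -0.459
vertex 2.219 -0.2 -0.471
endloop
endfacet
facet normal -0.199 -0.166 -0.966
outer loop
vertex 2.348 -1.148 -2.198
vertex 1.861 -0.5 -2.209
vertex 2.648 -0.419 -2.385
endloop
endfacet
facet normal 0.907 -0.403 -0.117
outer loop
vertex 2.348 -1.148 -2.198
vertex 2.648 -0.419 -2.385
vertex 2.706 -0.847 -0.459
endloop
endfacet
facet normal 0.908 -0.403 -0.117
outer loop
vertex 2.706 -0.847 -0.459
vertex 2.648 -0.419 -2.385
vertex 3.005 -0.119 -0.647
endloop
endfacet
facet normal 0.199 0.168 0.966
outer loop
vertex 2.706 -0.847 -0.459
vertex 3.005 -0.119 -0.647
vertex 2.219 -0.2 -0.471
endloop
endfacet

endsolid


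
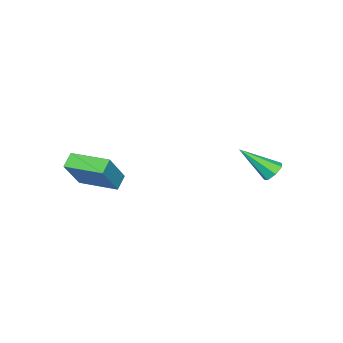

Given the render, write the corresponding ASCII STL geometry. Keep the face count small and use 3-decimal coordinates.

solid 
facet normal -0.312 0.700 -0.643
outer loop
vertex -1.308 4.013 -3.19
vertex -1.753 3.652 -3.367
vertex -1.753 4.058 -2.925
endloop
endfacet
facet normal 0.481 0.496 0.723
outer loop
vertex -1.308 4.013 -3.19
vertex -1.753 4.058 -2.925
vertex -1.147 2.288 -2.113
endloop
endfacet
facet normal -0.311 0.700 -0.643
outer loop
vertex -1.753 4.058 -2.925
vertex -1.753 3.652 -3.367
vertex -2.199 3.798 -2.992
endloop
endfacet
facet normal -0.313 0.305 0.899
outer loop
vertex -1.753 4.058 -2.925
vertex -2.199 3.798 -2.992
vertex -1.147 2.288 -2.113
endloop
endfacet
facet normal -0.311 0.700 -0.643
outer loop
vertex -2.199 3.798 -2.992
vertex -1.753 3.652 -3.367
vertex -2.309 3.428 -3.342
endloop
endfacet
facet normal -0.810 -0.258 0.527
outer loop
vertex -2.199 3.798 -2.992
vertex -2.309 3.428 -3.342
vertex -1.147 2.288 -2.113
endloop
endfacet
facet normal -0.311 0.700 -0.643
outer loop
vertex -2.309 3.428 -3.342
vertex -1.753 3.652 -3.367
vertex -2.001 3.227 -3.71
endloop
endfacet
facet normal -0.633 -0.766 -0.112
outer loop
vertex -2.309 3.428 -3.342
vertex -2.001 3.227 -3.71
vertex -1.147 2.288 -2.113
endloop
endfacet
facet normal -0.311 0.700 -0.643
outer loop
vertex -2.001 3.227 -3.71
vertex -1.753 3.652 -3.367
vertex -1.506 3.346 -3.82
endloop
endfacet
facet normal 0.082 -0.839 -0.537
outer loop
vertex -2.001 3.227 -3.71
vertex -1.506 3.346 -3.82
vertex -1.147 2.288 -2.113
endloop
endfacet
facet normal -0.311 0.700 -0.643
outer loop
vertex -1.506 3.346 -3.82
vertex -1.753 3.652 -3.367
vertex -1.198 3.696 -3.588
endloop
endfacet
facet normal 0.800 -0.420 -0.429
outer loop
vertex -1.506 3.346 -3.82
vertex -1.198 3.696 -3.588
vertex -1.147 2.288 -2.113
endloop
endfacet
facet normal -0.312 0.699 -0.643
outer loop
vertex -1.198 3.696 -3.588
vertex -1.753 3.652 -3.367
vertex -1.308 4.013 -3.19
endloop
endfacet
facet normal 0.976 0.173 0.132
outer loop
vertex -1.198 3.696 -3.588
vertex -1.308 4.013 -3.19
vertex -1.147 2.288 -2.113
endloop
endfacet
facet normal -0.799 -0.106 0.592
outer loop
vertex 3.774 -2.985 -1.641
vertex 3.583 -1.126 -1.566
vertex 2.63 -3.04 -3.194
endloop
endfacet
facet normal 0.102 -0.994 -0.040
outer loop
vertex 3.277 -2.954 -3.674
vertex 3.774 -2.985 -1.641
vertex 2.63 -3.04 -3.194
endloop
endfacet
facet normal -0.799 -0.106 0.592
outer loop
vertex 2.63 -3.04 -3.194
vertex 3.583 -1.126 -1.566
vertex 2.439 -1.181 -3.119
endloop
endfacet
facet normal -0.593 -0.028 -0.805
outer loop
vertex 2.439 -1.181 -3.119
vertex 3.277 -2.954 -3.674
vertex 2.63 -3.04 -3.194
endloop
endfacet
facet normal 0.593 0.028 0.805
outer loop
vertex 3.774 -2.985 -1.641
vertex 4.23 -1.04 -2.046
vertex 3.583 -1.126 -1.566
endloop
endfacet
facet normal 0.102 -0.994 -0.040
outer loop
vertex 4.421 -2.899 -2.121
vertex 3.774 -2.985 -1.641
vertex 3.277 -2.954 -3.674
endloop
endfacet
facet normal 0.593 0.028 0.805
outer loop
vertex 4.421 -2.899 -2.121
vertex 4.23 -1.04 -2.046
vertex 3.774 -2.985 -1.641
endloop
endfacet
facet normal -0.102 0.994 0.040
outer loop
vertex 3.583 -1.126 -1.566
vertex 4.23 -1.04 -2.046
vertex 2.439 -1.181 -3.119
endloop
endfacet
facet normal -0.593 -0.028 -0.805
outer loop
vertex 3.086 -1.095 -3.599
vertex 3.277 -2.954 -3.674
vertex 2.439 -1.181 -3.119
endloop
endfacet
facet normal -0.102 0.994 0.040
outer loop
vertex 2.439 -1.181 -3.119
vertex 4.23 -1.04 -2.046
vertex 3.086 -1.095 -3.599
endloop
endfacet
facet normal 0.799 0.106 -0.592
outer loop
vertex 3.086 -1.095 -3.599
vertex 4.421 -2.899 -2.121
vertex 3.277 -2.954 -3.674
endloop
endfacet
facet normal 0.799 0.106 -0.592
outer loop
vertex 4.23 -1.04 -2.046
vertex 4.421 -2.899 -2.121
vertex 3.086 -1.095 -3.599
endloop
endfacet

endsolid


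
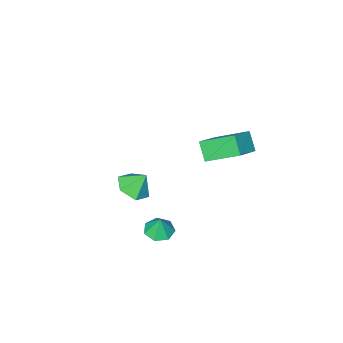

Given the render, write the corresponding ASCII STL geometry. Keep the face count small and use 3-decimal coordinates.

solid 
facet normal 0.393 -0.360 -0.846
outer loop
vertex 1.323 -2.291 -3.458
vertex 0.88 -1.579 -3.966
vertex 1.781 -1.438 -3.608
endloop
endfacet
facet normal 0.425 -0.070 0.902
outer loop
vertex 1.323 -2.291 -3.458
vertex 1.781 -1.438 -3.608
vertex 0.4 -1.141 -2.934
endloop
endfacet
facet normal 0.393 -0.360 -0.846
outer loop
vertex 1.781 -1.438 -3.608
vertex 0.88 -1.579 -3.966
vertex 1.338 -0.726 -4.116
endloop
endfacet
facet normal 0.433 0.686 0.584
outer loop
vertex 1.781 -1.438 -3.608
vertex 1.338 -0.726 -4.116
vertex 0.4 -1.141 -2.934
endloop
endfacet
facet normal 0.393 -0.360 -0.846
outer loop
vertex 1.338 -0.726 -4.116
vertex 0.88 -1.579 -3.966
vertex 0.437 -0.868 -4.474
endloop
endfacet
facet normal -0.217 0.962 0.165
outer loop
vertex 1.338 -0.726 -4.116
vertex 0.437 -0.868 -4.474
vertex 0.4 -1.141 -2.934
endloop
endfacet
facet normal 0.393 -0.360 -0.846
outer loop
vertex 0.437 -0.868 -4.474
vertex 0.88 -1.579 -3.966
vertex -0.021 -1.721 -4.324
endloop
endfacet
facet normal -0.874 0.481 0.064
outer loop
vertex 0.437 -0.868 -4.474
vertex -0.021 -1.721 -4.324
vertex 0.4 -1.141 -2.934
endloop
endfacet
facet normal 0.393 -0.360 -0.846
outer loop
vertex -0.021 -1.721 -4.324
vertex 0.88 -1.579 -3.966
vertex 0.421 -2.433 -3.816
endloop
endfacet
facet normal -0.882 -0.275 0.382
outer loop
vertex -0.021 -1.721 -4.324
vertex 0.421 -2.433 -3.816
vertex 0.4 -1.141 -2.934
endloop
endfacet
facet normal 0.393 -0.360 -0.846
outer loop
vertex 0.421 -2.433 -3.816
vertex 0.88 -1.579 -3.966
vertex 1.323 -2.291 -3.458
endloop
endfacet
facet normal -0.231 -0.551 0.802
outer loop
vertex 0.421 -2.433 -3.816
vertex 1.323 -2.291 -3.458
vertex 0.4 -1.141 -2.934
endloop
endfacet
facet normal -0.497 0.707 0.502
outer loop
vertex -0.884 4.179 3.572
vertex -0.683 4.913 2.737
vertex -2.081 3.787 2.939
endloop
endfacet
facet normal -0.178 -0.650 0.739
outer loop
vertex -1.097 2.387 1.943
vertex -0.884 4.179 3.572
vertex -2.081 3.787 2.939
endloop
endfacet
facet normal -0.497 0.707 0.503
outer loop
vertex -2.081 3.787 2.939
vertex -0.683 4.913 2.737
vertex -1.881 4.521 2.104
endloop
endfacet
facet normal -0.850 -0.278 -0.448
outer loop
vertex -1.881 4.521 2.104
vertex -1.097 2.387 1.943
vertex -2.081 3.787 2.939
endloop
endfacet
facet normal 0.849 0.278 0.449
outer loop
vertex -0.884 4.179 3.572
vertex 0.301 3.513 1.741
vertex -0.683 4.913 2.737
endloop
endfacet
facet normal -0.177 -0.650 0.739
outer loop
vertex 0.101 2.779 2.576
vertex -0.884 4.179 3.572
vertex -1.097 2.387 1.943
endloop
endfacet
facet normal 0.849 0.279 0.448
outer loop
vertex 0.101 2.779 2.576
vertex 0.301 3.513 1.741
vertex -0.884 4.179 3.572
endloop
endfacet
facet normal 0.178 0.650 -0.739
outer loop
vertex -0.683 4.913 2.737
vertex 0.301 3.513 1.741
vertex -1.881 4.521 2.104
endloop
endfacet
facet normal -0.849 -0.278 -0.449
outer loop
vertex -0.896 3.121 1.108
vertex -1.097 2.387 1.943
vertex -1.881 4.521 2.104
endloop
endfacet
facet normal 0.178 0.650 -0.739
outer loop
vertex -1.881 4.521 2.104
vertex 0.301 3.513 1.741
vertex -0.896 3.121 1.108
endloop
endfacet
facet normal 0.497 -0.708 -0.502
outer loop
vertex -0.896 3.121 1.108
vertex 0.101 2.779 2.576
vertex -1.097 2.387 1.943
endloop
endfacet
facet normal 0.497 -0.707 -0.503
outer loop
vertex 0.301 3.513 1.741
vertex 0.101 2.779 2.576
vertex -0.896 3.121 1.108
endloop
endfacet
facet normal -0.081 -0.206 -0.975
outer loop
vertex 2.703 1.931 -3.81
vertex 1.946 2.118 -3.787
vertex 2.557 2.58 -3.935
endloop
endfacet
facet normal 0.860 0.276 0.429
outer loop
vertex 2.703 1.931 -3.81
vertex 2.557 2.58 -3.935
vertex 2.034 2.342 -2.733
endloop
endfacet
facet normal -0.080 -0.207 -0.975
outer loop
vertex 2.557 2.58 -3.935
vertex 1.946 2.118 -3.787
vertex 1.951 2.881 -3.949
endloop
endfacet
facet normal 0.411 0.844 0.346
outer loop
vertex 2.557 2.58 -3.935
vertex 1.951 2.881 -3.949
vertex 2.034 2.342 -2.733
endloop
endfacet
facet normal -0.082 -0.206 -0.975
outer loop
vertex 1.951 2.881 -3.949
vertex 1.946 2.118 -3.787
vertex 1.342 2.608 -3.84
endloop
endfacet
facet normal -0.313 0.860 0.403
outer loop
vertex 1.951 2.881 -3.949
vertex 1.342 2.608 -3.84
vertex 2.034 2.342 -2.733
endloop
endfacet
facet normal -0.082 -0.206 -0.975
outer loop
vertex 1.342 2.608 -3.84
vertex 1.946 2.118 -3.787
vertex 1.187 1.966 -3.691
endloop
endfacet
facet normal -0.769 0.315 0.556
outer loop
vertex 1.342 2.608 -3.84
vertex 1.187 1.966 -3.691
vertex 2.034 2.342 -2.733
endloop
endfacet
facet normal -0.082 -0.207 -0.975
outer loop
vertex 1.187 1.966 -3.691
vertex 1.946 2.118 -3.787
vertex 1.604 1.439 -3.614
endloop
endfacet
facet normal -0.612 -0.383 0.692
outer loop
vertex 1.187 1.966 -3.691
vertex 1.604 1.439 -3.614
vertex 2.034 2.342 -2.733
endloop
endfacet
facet normal -0.081 -0.207 -0.975
outer loop
vertex 1.604 1.439 -3.614
vertex 1.946 2.118 -3.787
vertex 2.279 1.423 -3.667
endloop
endfacet
facet normal 0.039 -0.707 0.706
outer loop
vertex 1.604 1.439 -3.614
vertex 2.279 1.423 -3.667
vertex 2.034 2.342 -2.733
endloop
endfacet
facet normal -0.081 -0.207 -0.975
outer loop
vertex 2.279 1.423 -3.667
vertex 1.946 2.118 -3.787
vertex 2.703 1.931 -3.81
endloop
endfacet
facet normal 0.694 -0.414 0.589
outer loop
vertex 2.279 1.423 -3.667
vertex 2.703 1.931 -3.81
vertex 2.034 2.342 -2.733
endloop
endfacet

endsolid


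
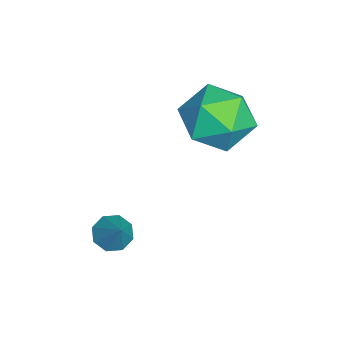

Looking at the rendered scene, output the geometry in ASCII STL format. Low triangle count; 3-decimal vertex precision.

solid 
facet normal -0.096 -0.038 0.995
outer loop
vertex -1.236 4.188 2.655
vertex -1.932 3.167 2.549
vertex -0.701 3.068 2.664
endloop
endfacet
facet normal 0.527 0.258 0.810
outer loop
vertex -1.236 4.188 2.655
vertex -0.701 3.068 2.664
vertex -0.181 3.999 2.029
endloop
endfacet
facet normal 0.388 0.828 0.404
outer loop
vertex -1.236 4.188 2.655
vertex -0.181 3.999 2.029
vertex -1.091 4.673 1.522
endloop
endfacet
facet normal -0.320 0.885 0.338
outer loop
vertex -1.236 4.188 2.655
vertex -1.091 4.673 1.522
vertex -2.174 4.158 1.844
endloop
endfacet
facet normal -0.619 0.349 0.703
outer loop
vertex -1.236 4.188 2.655
vertex -2.174 4.158 1.844
vertex -1.932 3.167 2.549
endloop
endfacet
facet normal 0.886 -0.214 0.412
outer loop
vertex -0.181 3.999 2.029
vertex -0.701 3.068 2.664
vertex -0.226 2.862 1.536
endloop
endfacet
facet normal -0.122 -0.692 0.711
outer loop
vertex -0.701 3.068 2.664
vertex -1.932 3.167 2.549
vertex -1.309 2.347 1.858
endloop
endfacet
facet normal -0.969 -0.066 0.240
outer loop
vertex -1.932 3.167 2.549
vertex -2.174 4.158 1.844
vertex -2.219 3.021 1.351
endloop
endfacet
facet normal -0.485 0.801 -0.351
outer loop
vertex -2.174 4.158 1.844
vertex -1.091 4.673 1.522
vertex -1.699 3.952 0.716
endloop
endfacet
facet normal 0.661 0.709 -0.245
outer loop
vertex -1.091 4.673 1.522
vertex -0.181 3.999 2.029
vertex -0.468 3.853 0.831
endloop
endfacet
facet normal 0.320 -0.885 -0.338
outer loop
vertex -1.164 2.832 0.725
vertex -0.226 2.862 1.536
vertex -1.309 2.347 1.858
endloop
endfacet
facet normal -0.388 -0.828 -0.404
outer loop
vertex -1.164 2.832 0.725
vertex -1.309 2.347 1.858
vertex -2.219 3.021 1.351
endloop
endfacet
facet normal -0.527 -0.258 -0.810
outer loop
vertex -1.164 2.832 0.725
vertex -2.219 3.021 1.351
vertex -1.699 3.952 0.716
endloop
endfacet
facet normal 0.096 0.038 -0.995
outer loop
vertex -1.164 2.832 0.725
vertex -1.699 3.952 0.716
vertex -0.468 3.853 0.831
endloop
endfacet
facet normal 0.619 -0.349 -0.703
outer loop
vertex -1.164 2.832 0.725
vertex -0.468 3.853 0.831
vertex -0.226 2.862 1.536
endloop
endfacet
facet normal 0.485 -0.801 0.351
outer loop
vertex -1.309 2.347 1.858
vertex -0.226 2.862 1.536
vertex -0.701 3.068 2.664
endloop
endfacet
facet normal -0.661 -0.709 0.245
outer loop
vertex -2.219 3.021 1.351
vertex -1.309 2.347 1.858
vertex -1.932 3.167 2.549
endloop
endfacet
facet normal -0.886 0.214 -0.412
outer loop
vertex -1.699 3.952 0.716
vertex -2.219 3.021 1.351
vertex -2.174 4.158 1.844
endloop
endfacet
facet normal 0.122 0.692 -0.711
outer loop
vertex -0.468 3.853 0.831
vertex -1.699 3.952 0.716
vertex -1.091 4.673 1.522
endloop
endfacet
facet normal 0.969 0.066 -0.240
outer loop
vertex -0.226 2.862 1.536
vertex -0.468 3.853 0.831
vertex -0.181 3.999 2.029
endloop
endfacet
facet normal -0.587 -0.271 -0.763
outer loop
vertex 2.255 0.703 -1.467
vertex 1.753 0.828 -1.125
vertex 2.11 1.152 -1.515
endloop
endfacet
facet normal 0.919 0.266 -0.290
outer loop
vertex 2.255 0.703 -1.467
vertex 2.11 1.152 -1.515
vertex 2.547 1.192 -0.095
endloop
endfacet
facet normal -0.588 -0.270 -0.762
outer loop
vertex 2.11 1.152 -1.515
vertex 1.753 0.828 -1.125
vertex 1.756 1.412 -1.334
endloop
endfacet
facet normal 0.519 0.835 -0.183
outer loop
vertex 2.11 1.152 -1.515
vertex 1.756 1.412 -1.334
vertex 2.547 1.192 -0.095
endloop
endfacet
facet normal -0.589 -0.270 -0.762
outer loop
vertex 1.756 1.412 -1.334
vertex 1.753 0.828 -1.125
vertex 1.401 1.329 -1.03
endloop
endfacet
facet normal -0.052 0.977 0.206
outer loop
vertex 1.756 1.412 -1.334
vertex 1.401 1.329 -1.03
vertex 2.547 1.192 -0.095
endloop
endfacet
facet normal -0.589 -0.269 -0.762
outer loop
vertex 1.401 1.329 -1.03
vertex 1.753 0.828 -1.125
vertex 1.252 0.953 -0.782
endloop
endfacet
facet normal -0.457 0.609 0.649
outer loop
vertex 1.401 1.329 -1.03
vertex 1.252 0.953 -0.782
vertex 2.547 1.192 -0.095
endloop
endfacet
facet normal -0.589 -0.269 -0.762
outer loop
vertex 1.252 0.953 -0.782
vertex 1.753 0.828 -1.125
vertex 1.396 0.504 -0.735
endloop
endfacet
facet normal -0.460 -0.055 0.886
outer loop
vertex 1.252 0.953 -0.782
vertex 1.396 0.504 -0.735
vertex 2.547 1.192 -0.095
endloop
endfacet
facet normal -0.588 -0.270 -0.762
outer loop
vertex 1.396 0.504 -0.735
vertex 1.753 0.828 -1.125
vertex 1.75 0.244 -0.916
endloop
endfacet
facet normal -0.060 -0.624 0.779
outer loop
vertex 1.396 0.504 -0.735
vertex 1.75 0.244 -0.916
vertex 2.547 1.192 -0.095
endloop
endfacet
facet normal -0.588 -0.270 -0.763
outer loop
vertex 1.75 0.244 -0.916
vertex 1.753 0.828 -1.125
vertex 2.105 0.327 -1.219
endloop
endfacet
facet normal 0.511 -0.766 0.389
outer loop
vertex 1.75 0.244 -0.916
vertex 2.105 0.327 -1.219
vertex 2.547 1.192 -0.095
endloop
endfacet
facet normal -0.587 -0.269 -0.763
outer loop
vertex 2.105 0.327 -1.219
vertex 1.753 0.828 -1.125
vertex 2.255 0.703 -1.467
endloop
endfacet
facet normal 0.915 -0.400 -0.052
outer loop
vertex 2.105 0.327 -1.219
vertex 2.255 0.703 -1.467
vertex 2.547 1.192 -0.095
endloop
endfacet

endsolid


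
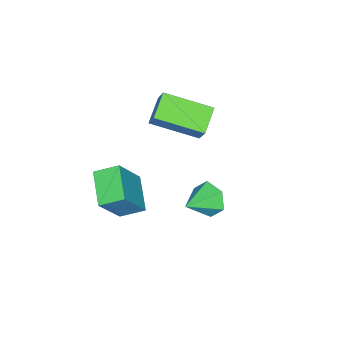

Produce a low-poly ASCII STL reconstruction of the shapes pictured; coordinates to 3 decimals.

solid 
facet normal -0.340 -0.436 -0.833
outer loop
vertex -4.354 -2.728 0.788
vertex -5.156 -0.797 0.104
vertex -3.218 -2.469 0.189
endloop
endfacet
facet normal 0.364 -0.878 0.311
outer loop
vertex -2.824 -1.963 1.156
vertex -4.354 -2.728 0.788
vertex -3.218 -2.469 0.189
endloop
endfacet
facet normal -0.340 -0.436 -0.833
outer loop
vertex -3.218 -2.469 0.189
vertex -5.156 -0.797 0.104
vertex -4.02 -0.538 -0.495
endloop
endfacet
facet normal 0.867 0.198 -0.457
outer loop
vertex -4.02 -0.538 -0.495
vertex -2.824 -1.963 1.156
vertex -3.218 -2.469 0.189
endloop
endfacet
facet normal -0.867 -0.198 0.457
outer loop
vertex -4.354 -2.728 0.788
vertex -4.762 -0.291 1.071
vertex -5.156 -0.797 0.104
endloop
endfacet
facet normal 0.364 -0.878 0.311
outer loop
vertex -3.96 -2.222 1.755
vertex -4.354 -2.728 0.788
vertex -2.824 -1.963 1.156
endloop
endfacet
facet normal -0.867 -0.198 0.457
outer loop
vertex -3.96 -2.222 1.755
vertex -4.762 -0.291 1.071
vertex -4.354 -2.728 0.788
endloop
endfacet
facet normal -0.364 0.878 -0.311
outer loop
vertex -5.156 -0.797 0.104
vertex -4.762 -0.291 1.071
vertex -4.02 -0.538 -0.495
endloop
endfacet
facet normal 0.867 0.198 -0.457
outer loop
vertex -3.626 -0.032 0.472
vertex -2.824 -1.963 1.156
vertex -4.02 -0.538 -0.495
endloop
endfacet
facet normal -0.364 0.878 -0.311
outer loop
vertex -4.02 -0.538 -0.495
vertex -4.762 -0.291 1.071
vertex -3.626 -0.032 0.472
endloop
endfacet
facet normal 0.340 0.436 0.833
outer loop
vertex -3.626 -0.032 0.472
vertex -3.96 -2.222 1.755
vertex -2.824 -1.963 1.156
endloop
endfacet
facet normal 0.340 0.436 0.833
outer loop
vertex -4.762 -0.291 1.071
vertex -3.96 -2.222 1.755
vertex -3.626 -0.032 0.472
endloop
endfacet
facet normal -0.462 0.787 0.410
outer loop
vertex -0.157 -1.878 0.38
vertex 0.99 -0.875 -0.253
vertex -1.292 -1.656 -1.325
endloop
endfacet
facet normal -0.695 -0.608 0.384
outer loop
vertex -0.77 -2.545 -1.787
vertex -0.157 -1.878 0.38
vertex -1.292 -1.656 -1.325
endloop
endfacet
facet normal -0.462 0.787 0.410
outer loop
vertex -1.292 -1.656 -1.325
vertex 0.99 -0.875 -0.253
vertex -0.145 -0.653 -1.958
endloop
endfacet
facet normal -0.551 0.107 -0.828
outer loop
vertex -0.145 -0.653 -1.958
vertex -0.77 -2.545 -1.787
vertex -1.292 -1.656 -1.325
endloop
endfacet
facet normal 0.551 -0.107 0.828
outer loop
vertex -0.157 -1.878 0.38
vertex 1.512 -1.764 -0.715
vertex 0.99 -0.875 -0.253
endloop
endfacet
facet normal -0.695 -0.608 0.384
outer loop
vertex 0.365 -2.767 -0.082
vertex -0.157 -1.878 0.38
vertex -0.77 -2.545 -1.787
endloop
endfacet
facet normal 0.551 -0.107 0.828
outer loop
vertex 0.365 -2.767 -0.082
vertex 1.512 -1.764 -0.715
vertex -0.157 -1.878 0.38
endloop
endfacet
facet normal 0.695 0.608 -0.384
outer loop
vertex 0.99 -0.875 -0.253
vertex 1.512 -1.764 -0.715
vertex -0.145 -0.653 -1.958
endloop
endfacet
facet normal -0.551 0.107 -0.828
outer loop
vertex 0.377 -1.542 -2.42
vertex -0.77 -2.545 -1.787
vertex -0.145 -0.653 -1.958
endloop
endfacet
facet normal 0.695 0.608 -0.384
outer loop
vertex -0.145 -0.653 -1.958
vertex 1.512 -1.764 -0.715
vertex 0.377 -1.542 -2.42
endloop
endfacet
facet normal 0.462 -0.787 -0.410
outer loop
vertex 0.377 -1.542 -2.42
vertex 0.365 -2.767 -0.082
vertex -0.77 -2.545 -1.787
endloop
endfacet
facet normal 0.462 -0.787 -0.410
outer loop
vertex 1.512 -1.764 -0.715
vertex 0.365 -2.767 -0.082
vertex 0.377 -1.542 -2.42
endloop
endfacet
facet normal -0.907 0.221 -0.359
outer loop
vertex -1.253 1.693 -2.062
vertex -1.609 1.386 -1.353
vertex -1.391 2.206 -1.398
endloop
endfacet
facet normal 0.765 0.577 -0.287
outer loop
vertex -1.253 1.693 -2.062
vertex -1.391 2.206 -1.398
vertex -0.331 1.074 -0.847
endloop
endfacet
facet normal -0.906 0.221 -0.360
outer loop
vertex -1.391 2.206 -1.398
vertex -1.609 1.386 -1.353
vertex -1.747 1.899 -0.69
endloop
endfacet
facet normal 0.468 0.700 0.539
outer loop
vertex -1.391 2.206 -1.398
vertex -1.747 1.899 -0.69
vertex -0.331 1.074 -0.847
endloop
endfacet
facet normal -0.906 0.221 -0.360
outer loop
vertex -1.747 1.899 -0.69
vertex -1.609 1.386 -1.353
vertex -1.965 1.079 -0.645
endloop
endfacet
facet normal 0.123 0.022 0.992
outer loop
vertex -1.747 1.899 -0.69
vertex -1.965 1.079 -0.645
vertex -0.331 1.074 -0.847
endloop
endfacet
facet normal -0.906 0.221 -0.360
outer loop
vertex -1.965 1.079 -0.645
vertex -1.609 1.386 -1.353
vertex -1.827 0.566 -1.308
endloop
endfacet
facet normal 0.074 -0.781 0.620
outer loop
vertex -1.965 1.079 -0.645
vertex -1.827 0.566 -1.308
vertex -0.331 1.074 -0.847
endloop
endfacet
facet normal -0.907 0.221 -0.359
outer loop
vertex -1.827 0.566 -1.308
vertex -1.609 1.386 -1.353
vertex -1.471 0.873 -2.017
endloop
endfacet
facet normal 0.371 -0.906 -0.206
outer loop
vertex -1.827 0.566 -1.308
vertex -1.471 0.873 -2.017
vertex -0.331 1.074 -0.847
endloop
endfacet
facet normal -0.907 0.221 -0.359
outer loop
vertex -1.471 0.873 -2.017
vertex -1.609 1.386 -1.353
vertex -1.253 1.693 -2.062
endloop
endfacet
facet normal 0.717 -0.227 -0.659
outer loop
vertex -1.471 0.873 -2.017
vertex -1.253 1.693 -2.062
vertex -0.331 1.074 -0.847
endloop
endfacet

endsolid
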